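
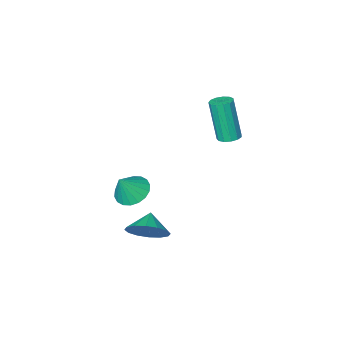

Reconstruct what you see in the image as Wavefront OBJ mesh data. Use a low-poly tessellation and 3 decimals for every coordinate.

v 1.429 1.736 -2.837
v 1.953 0.949 -3.245
v 0.851 1.044 -2.243
v 2.23 1.09 -2.812
v 2.293 1.404 -2.385
v 2.123 1.807 -2.08
v 1.768 2.191 -1.978
v 1.322 2.453 -2.106
v 0.904 2.523 -2.43
v 0.627 2.383 -2.863
v 0.565 2.069 -3.289
v 0.734 1.666 -3.594
v 1.089 1.281 -3.697
v 1.535 1.019 -3.569
v -3.095 1.27 1.5
v -2.607 0.991 1.403
v -2.518 0.411 3.523
v -3.005 0.69 3.62
v -2.526 1.291 1.482
v -2.436 0.711 3.602
v -2.625 1.585 1.566
v -2.535 1.005 3.686
v -2.873 1.779 1.63
v -2.783 1.199 3.75
v -3.192 1.811 1.652
v -3.102 1.231 3.772
v -3.48 1.671 1.626
v -3.39 1.091 3.746
v -3.646 1.404 1.56
v -3.556 0.824 3.68
v -3.637 1.095 1.475
v -3.547 0.515 3.595
v -3.456 0.841 1.398
v -3.366 0.261 3.518
v -3.16 0.723 1.353
v -3.071 0.143 3.473
v -2.844 0.779 1.355
v -2.754 0.199 3.475
v 1.044 -0.273 -1.554
v 1.732 -0.685 -1.964
v 1.756 -0.187 -0.446
v 1.803 -0.297 -2.039
v 1.723 0.094 -2.018
v 1.508 0.414 -1.905
v 1.202 0.597 -1.723
v 0.865 0.608 -1.508
v 0.563 0.444 -1.301
v 0.357 0.138 -1.145
v 0.286 -0.249 -1.07
v 0.366 -0.641 -1.091
v 0.581 -0.96 -1.203
v 0.887 -1.143 -1.386
v 1.224 -1.154 -1.601
v 1.526 -0.99 -1.807
f 2 1 4
f 2 4 3
f 4 1 5
f 4 5 3
f 5 1 6
f 5 6 3
f 6 1 7
f 6 7 3
f 7 1 8
f 7 8 3
f 8 1 9
f 8 9 3
f 9 1 10
f 9 10 3
f 10 1 11
f 10 11 3
f 11 1 12
f 11 12 3
f 12 1 13
f 12 13 3
f 13 1 14
f 13 14 3
f 14 1 2
f 14 2 3
f 16 15 19
f 16 19 17
f 17 19 20
f 17 20 18
f 19 15 21
f 19 21 20
f 20 21 22
f 20 22 18
f 21 15 23
f 21 23 22
f 22 23 24
f 22 24 18
f 23 15 25
f 23 25 24
f 24 25 26
f 24 26 18
f 25 15 27
f 25 27 26
f 26 27 28
f 26 28 18
f 27 15 29
f 27 29 28
f 28 29 30
f 28 30 18
f 29 15 31
f 29 31 30
f 30 31 32
f 30 32 18
f 31 15 33
f 31 33 32
f 32 33 34
f 32 34 18
f 33 15 35
f 33 35 34
f 34 35 36
f 34 36 18
f 35 15 37
f 35 37 36
f 36 37 38
f 36 38 18
f 37 15 16
f 37 16 38
f 38 16 17
f 38 17 18
f 40 39 42
f 40 42 41
f 42 39 43
f 42 43 41
f 43 39 44
f 43 44 41
f 44 39 45
f 44 45 41
f 45 39 46
f 45 46 41
f 46 39 47
f 46 47 41
f 47 39 48
f 47 48 41
f 48 39 49
f 48 49 41
f 49 39 50
f 49 50 41
f 50 39 51
f 50 51 41
f 51 39 52
f 51 52 41
f 52 39 53
f 52 53 41
f 53 39 54
f 53 54 41
f 54 39 40
f 54 40 41



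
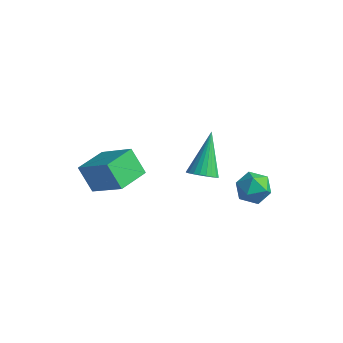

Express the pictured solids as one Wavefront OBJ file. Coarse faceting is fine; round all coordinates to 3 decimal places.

v -3.397 -2.167 -2.107
v -4.267 -1.976 -1.026
v -3.188 -0.644 -2.207
v -4.058 -0.454 -1.126
v -1.722 -2.306 -0.734
v -2.592 -2.116 0.347
v -1.513 -0.784 -0.834
v -2.383 -0.593 0.247
v 1.003 -0.199 -0.011
v 1.414 -0.549 0.466
v 0.517 1.299 1.511
v 1.601 -0.373 0.352
v 1.696 -0.17 0.182
v 1.686 0.028 -0.016
v 1.573 0.192 -0.214
v 1.372 0.296 -0.381
v 1.115 0.325 -0.491
v 0.842 0.274 -0.529
v 0.592 0.151 -0.487
v 0.406 -0.025 -0.373
v 0.31 -0.228 -0.204
v 0.32 -0.427 -0.005
v 0.434 -0.59 0.193
v 0.635 -0.695 0.359
v 0.891 -0.723 0.47
v 1.165 -0.672 0.507
v 2.136 2.813 -2.633
v 2.94 2.424 -2.675
v 1.6 1.636 -1.985
v 2.404 1.247 -2.027
v 2.273 1.945 -1.484
v 2.604 2.672 -1.885
v 1.936 1.388 -2.775
v 2.267 2.115 -3.176
v 2.816 1.543 -2.763
v 3.024 1.887 -1.965
v 1.516 2.173 -2.695
v 1.724 2.517 -1.897
f 2 4 1
f 5 2 1
f 1 4 3
f 3 5 1
f 2 8 4
f 6 2 5
f 6 8 2
f 4 8 3
f 7 5 3
f 3 8 7
f 7 6 5
f 8 6 7
f 10 9 12
f 10 12 11
f 12 9 13
f 12 13 11
f 13 9 14
f 13 14 11
f 14 9 15
f 14 15 11
f 15 9 16
f 15 16 11
f 16 9 17
f 16 17 11
f 17 9 18
f 17 18 11
f 18 9 19
f 18 19 11
f 19 9 20
f 19 20 11
f 20 9 21
f 20 21 11
f 21 9 22
f 21 22 11
f 22 9 23
f 22 23 11
f 23 9 24
f 23 24 11
f 24 9 25
f 24 25 11
f 25 9 26
f 25 26 11
f 26 9 10
f 26 10 11
f 27 38 32
f 27 32 28
f 27 28 34
f 27 34 37
f 27 37 38
f 28 32 36
f 32 38 31
f 38 37 29
f 37 34 33
f 34 28 35
f 30 36 31
f 30 31 29
f 30 29 33
f 30 33 35
f 30 35 36
f 31 36 32
f 29 31 38
f 33 29 37
f 35 33 34
f 36 35 28



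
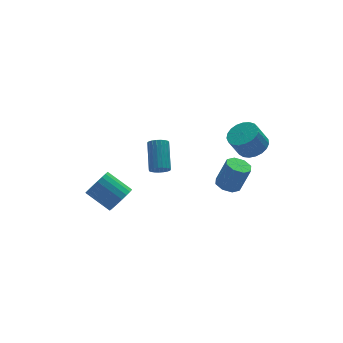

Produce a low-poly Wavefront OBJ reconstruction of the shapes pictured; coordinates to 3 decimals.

v 3.847 -0.171 1.222
v 4.557 0.423 1.601
v 3.862 0.425 2.897
v 3.153 -0.169 2.518
v 4.282 0.699 1.454
v 3.588 0.701 2.75
v 3.933 0.824 1.267
v 3.239 0.826 2.563
v 3.569 0.778 1.072
v 2.875 0.78 2.367
v 3.253 0.567 0.903
v 2.559 0.569 2.198
v 3.039 0.229 0.789
v 2.345 0.231 2.085
v 2.966 -0.179 0.75
v 2.271 -0.177 2.046
v 3.044 -0.585 0.793
v 2.35 -0.583 2.088
v 3.262 -0.919 0.91
v 2.568 -0.917 2.205
v 3.581 -1.124 1.081
v 2.886 -1.122 2.376
v 3.945 -1.165 1.276
v 3.251 -1.163 2.572
v 4.293 -1.033 1.462
v 3.599 -1.031 2.758
v 4.564 -0.752 1.607
v 3.87 -0.751 2.903
v 4.711 -0.371 1.685
v 4.016 -0.369 2.981
v 4.708 0.044 1.683
v 4.014 0.046 2.979
v -3.154 2.919 -3.742
v -2.692 2.619 -2.92
v -3.724 3.841 -1.895
v -4.186 4.141 -2.718
v -2.451 2.928 -3.045
v -3.483 4.15 -2.02
v -2.331 3.236 -3.292
v -3.364 4.458 -2.267
v -2.354 3.488 -3.616
v -3.386 4.71 -2.591
v -2.515 3.643 -3.962
v -3.547 4.865 -2.937
v -2.786 3.672 -4.27
v -3.819 4.894 -3.245
v -3.121 3.571 -4.487
v -4.154 4.793 -3.462
v -3.462 3.357 -4.575
v -4.494 4.579 -3.55
v -3.749 3.068 -4.519
v -4.782 4.29 -3.494
v -3.934 2.752 -4.329
v -4.966 3.975 -3.304
v -3.983 2.466 -4.038
v -5.016 3.688 -3.013
v -3.889 2.258 -3.695
v -4.922 3.48 -2.67
v -3.668 2.164 -3.361
v -4.701 3.386 -2.336
v -3.358 2.201 -3.092
v -4.391 3.423 -2.067
v -3.013 2.362 -2.936
v -4.045 3.584 -1.911
v 2.153 -0.454 -1.5
v 2.74 0.07 -1.645
v 3.333 -0.122 0.054
v 2.747 -0.646 0.2
v 2.231 0.34 -1.437
v 2.825 0.148 0.262
v 1.677 0.145 -1.266
v 2.27 -0.048 0.434
v 1.402 -0.401 -1.231
v 1.995 -0.593 0.468
v 1.567 -0.978 -1.354
v 2.16 -1.17 0.345
v 2.075 -1.248 -1.562
v 2.669 -1.44 0.137
v 2.63 -1.052 -1.734
v 3.223 -1.245 -0.034
v 2.905 -0.507 -1.768
v 3.498 -0.699 -0.069
v -2.034 -0.364 1.056
v -1.692 -0.128 0.596
v -1.163 1.38 1.765
v -1.506 1.144 2.224
v -1.92 -0.016 0.555
v -1.392 1.492 1.724
v -2.169 0.035 0.601
v -1.64 1.544 1.77
v -2.394 0.018 0.725
v -1.865 1.526 1.894
v -2.557 -0.065 0.907
v -2.028 1.443 2.075
v -2.63 -0.201 1.114
v -2.101 1.308 2.283
v -2.599 -0.364 1.311
v -2.071 1.144 2.48
v -2.471 -0.527 1.464
v -1.943 0.981 2.633
v -2.268 -0.663 1.546
v -1.739 0.846 2.715
v -2.024 -0.746 1.544
v -1.495 0.762 2.713
v -1.782 -0.764 1.457
v -1.253 0.745 2.626
v -1.584 -0.712 1.301
v -1.055 0.796 2.469
v -1.463 -0.6 1.102
v -0.934 0.908 2.271
v -1.441 -0.448 0.895
v -0.913 1.06 2.064
v -1.522 -0.281 0.716
v -0.993 1.227 1.885
f 2 1 5
f 2 5 3
f 3 5 6
f 3 6 4
f 5 1 7
f 5 7 6
f 6 7 8
f 6 8 4
f 7 1 9
f 7 9 8
f 8 9 10
f 8 10 4
f 9 1 11
f 9 11 10
f 10 11 12
f 10 12 4
f 11 1 13
f 11 13 12
f 12 13 14
f 12 14 4
f 13 1 15
f 13 15 14
f 14 15 16
f 14 16 4
f 15 1 17
f 15 17 16
f 16 17 18
f 16 18 4
f 17 1 19
f 17 19 18
f 18 19 20
f 18 20 4
f 19 1 21
f 19 21 20
f 20 21 22
f 20 22 4
f 21 1 23
f 21 23 22
f 22 23 24
f 22 24 4
f 23 1 25
f 23 25 24
f 24 25 26
f 24 26 4
f 25 1 27
f 25 27 26
f 26 27 28
f 26 28 4
f 27 1 29
f 27 29 28
f 28 29 30
f 28 30 4
f 29 1 31
f 29 31 30
f 30 31 32
f 30 32 4
f 31 1 2
f 31 2 32
f 32 2 3
f 32 3 4
f 34 33 37
f 34 37 35
f 35 37 38
f 35 38 36
f 37 33 39
f 37 39 38
f 38 39 40
f 38 40 36
f 39 33 41
f 39 41 40
f 40 41 42
f 40 42 36
f 41 33 43
f 41 43 42
f 42 43 44
f 42 44 36
f 43 33 45
f 43 45 44
f 44 45 46
f 44 46 36
f 45 33 47
f 45 47 46
f 46 47 48
f 46 48 36
f 47 33 49
f 47 49 48
f 48 49 50
f 48 50 36
f 49 33 51
f 49 51 50
f 50 51 52
f 50 52 36
f 51 33 53
f 51 53 52
f 52 53 54
f 52 54 36
f 53 33 55
f 53 55 54
f 54 55 56
f 54 56 36
f 55 33 57
f 55 57 56
f 56 57 58
f 56 58 36
f 57 33 59
f 57 59 58
f 58 59 60
f 58 60 36
f 59 33 61
f 59 61 60
f 60 61 62
f 60 62 36
f 61 33 63
f 61 63 62
f 62 63 64
f 62 64 36
f 63 33 34
f 63 34 64
f 64 34 35
f 64 35 36
f 66 65 69
f 66 69 67
f 67 69 70
f 67 70 68
f 69 65 71
f 69 71 70
f 70 71 72
f 70 72 68
f 71 65 73
f 71 73 72
f 72 73 74
f 72 74 68
f 73 65 75
f 73 75 74
f 74 75 76
f 74 76 68
f 75 65 77
f 75 77 76
f 76 77 78
f 76 78 68
f 77 65 79
f 77 79 78
f 78 79 80
f 78 80 68
f 79 65 81
f 79 81 80
f 80 81 82
f 80 82 68
f 81 65 66
f 81 66 82
f 82 66 67
f 82 67 68
f 84 83 87
f 84 87 85
f 85 87 88
f 85 88 86
f 87 83 89
f 87 89 88
f 88 89 90
f 88 90 86
f 89 83 91
f 89 91 90
f 90 91 92
f 90 92 86
f 91 83 93
f 91 93 92
f 92 93 94
f 92 94 86
f 93 83 95
f 93 95 94
f 94 95 96
f 94 96 86
f 95 83 97
f 95 97 96
f 96 97 98
f 96 98 86
f 97 83 99
f 97 99 98
f 98 99 100
f 98 100 86
f 99 83 101
f 99 101 100
f 100 101 102
f 100 102 86
f 101 83 103
f 101 103 102
f 102 103 104
f 102 104 86
f 103 83 105
f 103 105 104
f 104 105 106
f 104 106 86
f 105 83 107
f 105 107 106
f 106 107 108
f 106 108 86
f 107 83 109
f 107 109 108
f 108 109 110
f 108 110 86
f 109 83 111
f 109 111 110
f 110 111 112
f 110 112 86
f 111 83 113
f 111 113 112
f 112 113 114
f 112 114 86
f 113 83 84
f 113 84 114
f 114 84 85
f 114 85 86



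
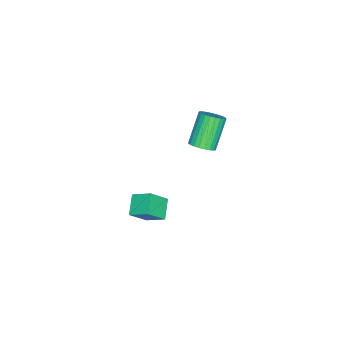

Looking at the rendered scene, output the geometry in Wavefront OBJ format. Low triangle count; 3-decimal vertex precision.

v -0.605 -2.116 -4.068
v -0.545 -0.921 -3.361
v 0.549 -1.774 -4.743
v 0.609 -0.58 -4.035
v 0.231 -2.8 -2.985
v 0.291 -1.606 -2.277
v 1.385 -2.459 -3.659
v 1.445 -1.264 -2.952
v -0.64 1.114 2.523
v -0.021 1.213 3.021
v -1.362 1.264 4.675
v -1.98 1.166 4.177
v -0.093 1.509 2.954
v -1.434 1.56 4.608
v -0.248 1.745 2.821
v -1.589 1.796 4.475
v -0.463 1.885 2.642
v -1.803 1.936 4.297
v -0.704 1.908 2.446
v -2.045 1.959 4.1
v -0.936 1.81 2.261
v -2.277 1.861 3.916
v -1.122 1.606 2.116
v -2.463 1.657 3.771
v -1.236 1.327 2.033
v -2.576 1.378 3.688
v -1.258 1.016 2.025
v -2.599 1.067 3.679
v -1.186 0.72 2.092
v -2.527 0.771 3.746
v -1.031 0.484 2.225
v -2.372 0.535 3.879
v -0.817 0.344 2.403
v -2.157 0.395 4.058
v -0.575 0.321 2.6
v -1.916 0.372 4.254
v -0.343 0.419 2.784
v -1.684 0.47 4.439
v -0.157 0.623 2.929
v -1.498 0.674 4.584
v -0.044 0.902 3.012
v -1.384 0.953 4.667
f 2 4 1
f 5 2 1
f 1 4 3
f 3 5 1
f 2 8 4
f 6 2 5
f 6 8 2
f 4 8 3
f 7 5 3
f 3 8 7
f 7 6 5
f 8 6 7
f 10 9 13
f 10 13 11
f 11 13 14
f 11 14 12
f 13 9 15
f 13 15 14
f 14 15 16
f 14 16 12
f 15 9 17
f 15 17 16
f 16 17 18
f 16 18 12
f 17 9 19
f 17 19 18
f 18 19 20
f 18 20 12
f 19 9 21
f 19 21 20
f 20 21 22
f 20 22 12
f 21 9 23
f 21 23 22
f 22 23 24
f 22 24 12
f 23 9 25
f 23 25 24
f 24 25 26
f 24 26 12
f 25 9 27
f 25 27 26
f 26 27 28
f 26 28 12
f 27 9 29
f 27 29 28
f 28 29 30
f 28 30 12
f 29 9 31
f 29 31 30
f 30 31 32
f 30 32 12
f 31 9 33
f 31 33 32
f 32 33 34
f 32 34 12
f 33 9 35
f 33 35 34
f 34 35 36
f 34 36 12
f 35 9 37
f 35 37 36
f 36 37 38
f 36 38 12
f 37 9 39
f 37 39 38
f 38 39 40
f 38 40 12
f 39 9 41
f 39 41 40
f 40 41 42
f 40 42 12
f 41 9 10
f 41 10 42
f 42 10 11
f 42 11 12



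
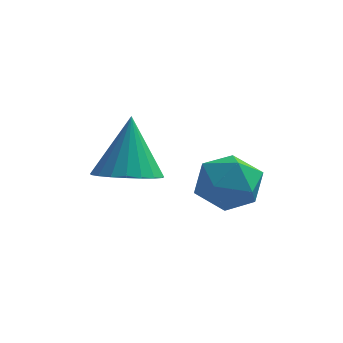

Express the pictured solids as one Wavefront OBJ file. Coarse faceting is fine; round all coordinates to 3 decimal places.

v -1.834 -2.269 -2.425
v -1.044 -2.057 -2.62
v -1.416 -3.523 -2.1
v -0.626 -3.311 -2.295
v -0.997 -2.976 -1.618
v -1.255 -2.201 -1.819
v -1.205 -3.379 -2.901
v -1.463 -2.604 -3.102
v -0.655 -2.742 -2.914
v -0.526 -2.494 -2.121
v -1.934 -3.086 -2.599
v -1.805 -2.838 -1.806
v -3.334 -3.427 -2.042
v -2.733 -2.938 -2.243
v -3.386 -2.753 -0.558
v -3 -2.761 -2.333
v -3.325 -2.699 -2.372
v -3.651 -2.763 -2.355
v -3.922 -2.942 -2.283
v -4.091 -3.204 -2.17
v -4.13 -3.506 -2.034
v -4.03 -3.793 -1.9
v -3.811 -4.018 -1.79
v -3.509 -4.14 -1.724
v -3.176 -4.139 -1.712
v -2.871 -4.015 -1.758
v -2.646 -3.789 -1.853
v -2.539 -3.501 -1.98
v -2.57 -3.2 -2.118
f 1 12 6
f 1 6 2
f 1 2 8
f 1 8 11
f 1 11 12
f 2 6 10
f 6 12 5
f 12 11 3
f 11 8 7
f 8 2 9
f 4 10 5
f 4 5 3
f 4 3 7
f 4 7 9
f 4 9 10
f 5 10 6
f 3 5 12
f 7 3 11
f 9 7 8
f 10 9 2
f 14 13 16
f 14 16 15
f 16 13 17
f 16 17 15
f 17 13 18
f 17 18 15
f 18 13 19
f 18 19 15
f 19 13 20
f 19 20 15
f 20 13 21
f 20 21 15
f 21 13 22
f 21 22 15
f 22 13 23
f 22 23 15
f 23 13 24
f 23 24 15
f 24 13 25
f 24 25 15
f 25 13 26
f 25 26 15
f 26 13 27
f 26 27 15
f 27 13 28
f 27 28 15
f 28 13 29
f 28 29 15
f 29 13 14
f 29 14 15



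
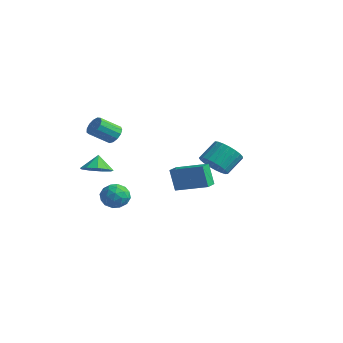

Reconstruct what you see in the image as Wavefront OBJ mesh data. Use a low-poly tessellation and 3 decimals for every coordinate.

v -2.452 -3.954 -0.367
v -1.722 -3.242 -0.398
v -2.808 -3.546 0.647
v -2.304 -3.001 -0.699
v -2.955 -3.205 -0.844
v -3.371 -3.76 -0.767
v -3.357 -4.406 -0.502
v -2.92 -4.84 -0.175
v -2.264 -4.859 0.063
v -1.696 -4.455 0.099
v -1.482 -3.816 -0.083
v 3.076 -2.398 -0.767
v 2.617 -2.446 0.733
v 2.611 -1.543 -0.882
v 2.152 -1.591 0.618
v 4.828 -1.369 -0.198
v 4.369 -1.417 1.302
v 4.363 -0.514 -0.313
v 3.904 -0.562 1.187
v -4.249 -0.561 -3.457
v -3.576 -1.066 -2.881
v -4.344 -1.854 -4.479
v -3.671 -2.359 -3.903
v -4.607 -2.17 -3.545
v -4.548 -1.371 -2.914
v -3.372 -1.549 -4.446
v -3.313 -0.75 -3.815
v -3.033 -1.676 -3.493
v -3.797 -2.06 -2.936
v -4.123 -0.86 -4.424
v -4.887 -1.244 -3.867
v -3.904 -0.7 -3.08
v -4.016 -2.22 -4.28
v -4.566 -2.109 -4.07
v -4.17 -2.405 -3.732
v -4.476 -0.879 -3.099
v -4.08 -1.176 -2.76
v -4.686 -1.825 -3.15
v -3.84 -1.744 -4.6
v -3.444 -2.041 -4.261
v -3.75 -0.515 -3.628
v -3.354 -0.811 -3.29
v -3.234 -1.095 -4.21
v -3.189 -1.356 -3.1
v -3.245 -2.115 -3.701
v -3.07 -1.64 -4.02
v -3.035 -1.17 -3.649
v -3.638 -1.581 -2.773
v -3.694 -2.341 -3.373
v -4.244 -2.23 -3.163
v -4.21 -1.76 -2.792
v -3.319 -1.94 -3.132
v -4.226 -0.579 -3.987
v -4.282 -1.339 -4.587
v -3.71 -1.16 -4.568
v -3.676 -0.69 -4.197
v -4.675 -0.805 -3.659
v -4.731 -1.564 -4.26
v -4.885 -1.75 -3.711
v -4.85 -1.28 -3.34
v -4.601 -0.98 -4.228
v -2.31 -2.7 2.268
v -1.873 -3.127 1.886
v -2.274 -4.346 2.79
v -2.71 -3.92 3.172
v -1.649 -2.976 2.189
v -2.05 -4.195 3.093
v -1.635 -2.738 2.517
v -2.036 -3.957 3.421
v -1.835 -2.487 2.766
v -2.236 -3.707 3.67
v -2.186 -2.305 2.857
v -2.586 -3.524 3.761
v -2.576 -2.248 2.761
v -2.977 -3.467 3.665
v -2.881 -2.334 2.508
v -3.282 -3.554 3.412
v -3.005 -2.537 2.179
v -3.406 -3.757 3.084
v -2.908 -2.792 1.879
v -3.309 -4.011 2.783
v -2.621 -3.018 1.702
v -3.022 -4.237 2.606
v -2.236 -3.142 1.705
v -2.636 -4.362 2.609
v -0.243 3.311 -1.12
v 0.504 3.837 -1.733
v 0.529 5.035 -0.673
v -0.217 4.509 -0.06
v 0.111 3.997 -1.904
v 0.136 5.195 -0.844
v -0.344 4.038 -1.939
v -0.318 5.236 -0.879
v -0.78 3.953 -1.833
v -0.755 5.152 -0.773
v -1.124 3.758 -1.604
v -1.098 4.956 -0.543
v -1.316 3.485 -1.29
v -1.29 4.683 -0.23
v -1.322 3.182 -0.948
v -1.296 4.38 0.112
v -1.141 2.901 -0.635
v -1.115 4.099 0.425
v -0.805 2.691 -0.406
v -0.779 3.889 0.654
v -0.372 2.589 -0.301
v -0.346 3.787 0.76
v 0.083 2.611 -0.337
v 0.109 3.809 0.723
v 0.482 2.754 -0.508
v 0.508 3.952 0.552
v 0.756 2.994 -0.786
v 0.782 4.192 0.274
v 0.857 3.288 -1.121
v 0.883 4.486 -0.061
v 0.768 3.586 -1.456
v 0.793 4.785 -0.396
f 2 1 4
f 2 4 3
f 4 1 5
f 4 5 3
f 5 1 6
f 5 6 3
f 6 1 7
f 6 7 3
f 7 1 8
f 7 8 3
f 8 1 9
f 8 9 3
f 9 1 10
f 9 10 3
f 10 1 11
f 10 11 3
f 11 1 2
f 11 2 3
f 13 15 12
f 16 13 12
f 12 15 14
f 14 16 12
f 13 19 15
f 17 13 16
f 17 19 13
f 15 19 14
f 18 16 14
f 14 19 18
f 18 17 16
f 19 17 18
f 20 57 36
f 57 31 60
f 36 60 25
f 57 60 36
f 20 36 32
f 36 25 37
f 32 37 21
f 36 37 32
f 20 32 41
f 32 21 42
f 41 42 27
f 32 42 41
f 20 41 53
f 41 27 56
f 53 56 30
f 41 56 53
f 20 53 57
f 53 30 61
f 57 61 31
f 53 61 57
f 21 37 48
f 37 25 51
f 48 51 29
f 37 51 48
f 25 60 38
f 60 31 59
f 38 59 24
f 60 59 38
f 31 61 58
f 61 30 54
f 58 54 22
f 61 54 58
f 30 56 55
f 56 27 43
f 55 43 26
f 56 43 55
f 27 42 47
f 42 21 44
f 47 44 28
f 42 44 47
f 23 49 35
f 49 29 50
f 35 50 24
f 49 50 35
f 23 35 33
f 35 24 34
f 33 34 22
f 35 34 33
f 23 33 40
f 33 22 39
f 40 39 26
f 33 39 40
f 23 40 45
f 40 26 46
f 45 46 28
f 40 46 45
f 23 45 49
f 45 28 52
f 49 52 29
f 45 52 49
f 24 50 38
f 50 29 51
f 38 51 25
f 50 51 38
f 22 34 58
f 34 24 59
f 58 59 31
f 34 59 58
f 26 39 55
f 39 22 54
f 55 54 30
f 39 54 55
f 28 46 47
f 46 26 43
f 47 43 27
f 46 43 47
f 29 52 48
f 52 28 44
f 48 44 21
f 52 44 48
f 63 62 66
f 63 66 64
f 64 66 67
f 64 67 65
f 66 62 68
f 66 68 67
f 67 68 69
f 67 69 65
f 68 62 70
f 68 70 69
f 69 70 71
f 69 71 65
f 70 62 72
f 70 72 71
f 71 72 73
f 71 73 65
f 72 62 74
f 72 74 73
f 73 74 75
f 73 75 65
f 74 62 76
f 74 76 75
f 75 76 77
f 75 77 65
f 76 62 78
f 76 78 77
f 77 78 79
f 77 79 65
f 78 62 80
f 78 80 79
f 79 80 81
f 79 81 65
f 80 62 82
f 80 82 81
f 81 82 83
f 81 83 65
f 82 62 84
f 82 84 83
f 83 84 85
f 83 85 65
f 84 62 63
f 84 63 85
f 85 63 64
f 85 64 65
f 87 86 90
f 87 90 88
f 88 90 91
f 88 91 89
f 90 86 92
f 90 92 91
f 91 92 93
f 91 93 89
f 92 86 94
f 92 94 93
f 93 94 95
f 93 95 89
f 94 86 96
f 94 96 95
f 95 96 97
f 95 97 89
f 96 86 98
f 96 98 97
f 97 98 99
f 97 99 89
f 98 86 100
f 98 100 99
f 99 100 101
f 99 101 89
f 100 86 102
f 100 102 101
f 101 102 103
f 101 103 89
f 102 86 104
f 102 104 103
f 103 104 105
f 103 105 89
f 104 86 106
f 104 106 105
f 105 106 107
f 105 107 89
f 106 86 108
f 106 108 107
f 107 108 109
f 107 109 89
f 108 86 110
f 108 110 109
f 109 110 111
f 109 111 89
f 110 86 112
f 110 112 111
f 111 112 113
f 111 113 89
f 112 86 114
f 112 114 113
f 113 114 115
f 113 115 89
f 114 86 116
f 114 116 115
f 115 116 117
f 115 117 89
f 116 86 87
f 116 87 117
f 117 87 88
f 117 88 89



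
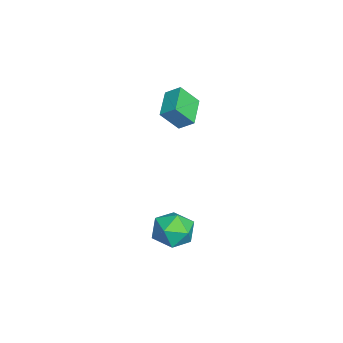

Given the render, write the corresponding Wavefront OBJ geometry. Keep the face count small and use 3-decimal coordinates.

v -4.77 1.425 1.12
v -4.566 0.502 2.245
v -4.519 2.195 1.706
v -4.315 1.272 2.832
v -3.065 1.228 0.648
v -2.861 0.305 1.774
v -2.814 1.998 1.235
v -2.61 1.075 2.36
v 1.926 2.121 -2.454
v 3.056 1.877 -2.407
v 1.584 0.403 -3.113
v 2.714 0.159 -3.066
v 2.11 0.294 -2.089
v 2.321 1.356 -1.681
v 2.319 0.924 -3.839
v 2.53 1.986 -3.431
v 3.299 1.138 -3.262
v 3.169 0.749 -2.181
v 1.471 1.531 -3.339
v 1.341 1.142 -2.258
f 2 4 1
f 5 2 1
f 1 4 3
f 3 5 1
f 2 8 4
f 6 2 5
f 6 8 2
f 4 8 3
f 7 5 3
f 3 8 7
f 7 6 5
f 8 6 7
f 9 20 14
f 9 14 10
f 9 10 16
f 9 16 19
f 9 19 20
f 10 14 18
f 14 20 13
f 20 19 11
f 19 16 15
f 16 10 17
f 12 18 13
f 12 13 11
f 12 11 15
f 12 15 17
f 12 17 18
f 13 18 14
f 11 13 20
f 15 11 19
f 17 15 16
f 18 17 10



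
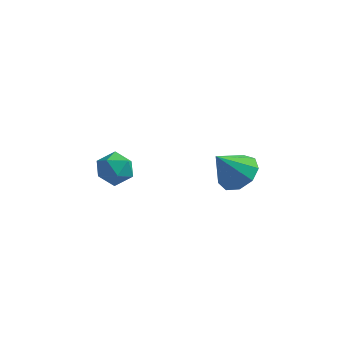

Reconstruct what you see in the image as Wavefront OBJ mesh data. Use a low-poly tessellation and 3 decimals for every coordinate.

v 2.402 -1.872 -0.394
v 3.007 -1.293 0.206
v 1.538 -2.408 0.994
v 2.445 -0.921 0.001
v 1.863 -0.994 -0.39
v 1.533 -1.478 -0.782
v 1.61 -2.146 -0.993
v 2.057 -2.686 -0.923
v 2.665 -2.845 -0.606
v 3.151 -2.549 -0.189
v 3.286 -1.936 0.131
v -3.845 -1.639 -1
v -3.333 -1.009 -1.466
v -2.667 -2.591 -0.994
v -2.155 -1.961 -1.46
v -2.401 -1.799 -0.571
v -3.129 -1.211 -0.575
v -2.871 -2.389 -1.885
v -3.599 -1.801 -1.889
v -2.731 -1.472 -2.013
v -2.441 -1.108 -1.201
v -3.559 -2.492 -1.259
v -3.269 -2.128 -0.447
f 2 1 4
f 2 4 3
f 4 1 5
f 4 5 3
f 5 1 6
f 5 6 3
f 6 1 7
f 6 7 3
f 7 1 8
f 7 8 3
f 8 1 9
f 8 9 3
f 9 1 10
f 9 10 3
f 10 1 11
f 10 11 3
f 11 1 2
f 11 2 3
f 12 23 17
f 12 17 13
f 12 13 19
f 12 19 22
f 12 22 23
f 13 17 21
f 17 23 16
f 23 22 14
f 22 19 18
f 19 13 20
f 15 21 16
f 15 16 14
f 15 14 18
f 15 18 20
f 15 20 21
f 16 21 17
f 14 16 23
f 18 14 22
f 20 18 19
f 21 20 13



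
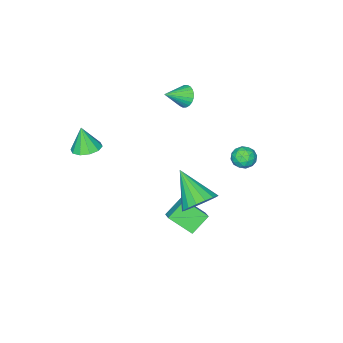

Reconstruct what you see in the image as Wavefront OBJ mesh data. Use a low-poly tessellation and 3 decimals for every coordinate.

v 2.252 -3.275 -0.004
v 2.625 -2.658 0.161
v 2.248 -3.605 1.244
v 2.178 -2.563 0.184
v 1.76 -2.741 0.135
v 1.529 -3.123 0.034
v 1.575 -3.563 -0.082
v 1.88 -3.893 -0.168
v 2.327 -3.987 -0.191
v 2.745 -3.81 -0.143
v 2.976 -3.428 -0.041
v 2.93 -2.988 0.075
v -4.388 -3.453 -0.372
v -4.044 -3.276 -0.906
v -3.312 -3.787 0.212
v -4.047 -3.056 -0.774
v -4.103 -2.895 -0.58
v -4.201 -2.82 -0.354
v -4.329 -2.841 -0.132
v -4.465 -2.955 0.055
v -4.59 -3.145 0.176
v -4.684 -3.381 0.214
v -4.733 -3.629 0.163
v -4.73 -3.85 0.03
v -4.674 -4.01 -0.164
v -4.576 -4.085 -0.389
v -4.448 -4.064 -0.612
v -4.312 -3.95 -0.799
v -4.187 -3.76 -0.92
v -4.093 -3.524 -0.958
v -3.898 1.318 -1.802
v -3.58 1.844 -1.584
v -3.16 0.696 -1.376
v -2.842 1.222 -1.158
v -3.418 1.058 -0.899
v -3.874 1.443 -1.163
v -2.866 1.097 -1.797
v -3.322 1.482 -2.061
v -2.942 1.707 -1.581
v -3.283 1.683 -1.026
v -3.457 0.857 -1.934
v -3.798 0.833 -1.379
v -3.803 1.636 -1.73
v -2.937 0.904 -1.23
v -3.275 0.808 -1.077
v -3.088 1.117 -0.949
v -3.976 1.4 -1.483
v -3.789 1.709 -1.355
v -3.694 1.247 -0.952
v -2.951 0.831 -1.605
v -2.764 1.14 -1.477
v -3.652 1.423 -2.011
v -3.465 1.732 -1.883
v -3.046 1.293 -2.008
v -3.242 1.865 -1.601
v -2.809 1.499 -1.35
v -2.823 1.425 -1.726
v -3.09 1.652 -1.881
v -3.442 1.85 -1.274
v -3.009 1.485 -1.024
v -3.347 1.388 -0.872
v -3.615 1.615 -1.027
v -3.068 1.77 -1.273
v -3.731 1.055 -1.936
v -3.298 0.69 -1.686
v -3.125 0.925 -1.933
v -3.393 1.152 -2.088
v -3.931 1.041 -1.61
v -3.498 0.675 -1.359
v -3.65 0.888 -1.079
v -3.917 1.115 -1.234
v -3.672 0.77 -1.687
v -0.007 1.013 -4.809
v 0.508 -0.009 -3.968
v -0.939 1.144 -4.079
v -0.423 0.122 -3.239
v 0.483 1.678 -4.301
v 0.999 0.656 -3.461
v -0.448 1.809 -3.572
v 0.067 0.787 -2.731
v 0.506 2.176 -1.724
v 1.239 1.752 -2.085
v 0.214 0.624 -0.496
v 1.406 1.985 -1.751
v 1.366 2.262 -1.41
v 1.13 2.519 -1.142
v 0.751 2.697 -1.007
v 0.315 2.756 -1.036
v -0.076 2.682 -1.223
v -0.335 2.492 -1.524
v -0.401 2.229 -1.872
v -0.259 1.954 -2.185
v 0.058 1.73 -2.393
v 0.478 1.608 -2.448
v 0.904 1.616 -2.336
f 2 1 4
f 2 4 3
f 4 1 5
f 4 5 3
f 5 1 6
f 5 6 3
f 6 1 7
f 6 7 3
f 7 1 8
f 7 8 3
f 8 1 9
f 8 9 3
f 9 1 10
f 9 10 3
f 10 1 11
f 10 11 3
f 11 1 12
f 11 12 3
f 12 1 2
f 12 2 3
f 14 13 16
f 14 16 15
f 16 13 17
f 16 17 15
f 17 13 18
f 17 18 15
f 18 13 19
f 18 19 15
f 19 13 20
f 19 20 15
f 20 13 21
f 20 21 15
f 21 13 22
f 21 22 15
f 22 13 23
f 22 23 15
f 23 13 24
f 23 24 15
f 24 13 25
f 24 25 15
f 25 13 26
f 25 26 15
f 26 13 27
f 26 27 15
f 27 13 28
f 27 28 15
f 28 13 29
f 28 29 15
f 29 13 30
f 29 30 15
f 30 13 14
f 30 14 15
f 31 68 47
f 68 42 71
f 47 71 36
f 68 71 47
f 31 47 43
f 47 36 48
f 43 48 32
f 47 48 43
f 31 43 52
f 43 32 53
f 52 53 38
f 43 53 52
f 31 52 64
f 52 38 67
f 64 67 41
f 52 67 64
f 31 64 68
f 64 41 72
f 68 72 42
f 64 72 68
f 32 48 59
f 48 36 62
f 59 62 40
f 48 62 59
f 36 71 49
f 71 42 70
f 49 70 35
f 71 70 49
f 42 72 69
f 72 41 65
f 69 65 33
f 72 65 69
f 41 67 66
f 67 38 54
f 66 54 37
f 67 54 66
f 38 53 58
f 53 32 55
f 58 55 39
f 53 55 58
f 34 60 46
f 60 40 61
f 46 61 35
f 60 61 46
f 34 46 44
f 46 35 45
f 44 45 33
f 46 45 44
f 34 44 51
f 44 33 50
f 51 50 37
f 44 50 51
f 34 51 56
f 51 37 57
f 56 57 39
f 51 57 56
f 34 56 60
f 56 39 63
f 60 63 40
f 56 63 60
f 35 61 49
f 61 40 62
f 49 62 36
f 61 62 49
f 33 45 69
f 45 35 70
f 69 70 42
f 45 70 69
f 37 50 66
f 50 33 65
f 66 65 41
f 50 65 66
f 39 57 58
f 57 37 54
f 58 54 38
f 57 54 58
f 40 63 59
f 63 39 55
f 59 55 32
f 63 55 59
f 74 76 73
f 77 74 73
f 73 76 75
f 75 77 73
f 74 80 76
f 78 74 77
f 78 80 74
f 76 80 75
f 79 77 75
f 75 80 79
f 79 78 77
f 80 78 79
f 82 81 84
f 82 84 83
f 84 81 85
f 84 85 83
f 85 81 86
f 85 86 83
f 86 81 87
f 86 87 83
f 87 81 88
f 87 88 83
f 88 81 89
f 88 89 83
f 89 81 90
f 89 90 83
f 90 81 91
f 90 91 83
f 91 81 92
f 91 92 83
f 92 81 93
f 92 93 83
f 93 81 94
f 93 94 83
f 94 81 95
f 94 95 83
f 95 81 82
f 95 82 83



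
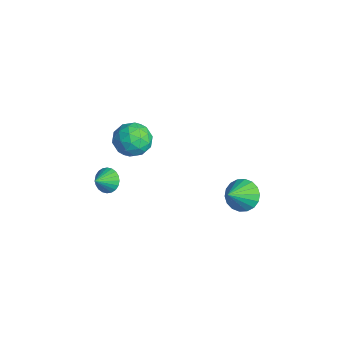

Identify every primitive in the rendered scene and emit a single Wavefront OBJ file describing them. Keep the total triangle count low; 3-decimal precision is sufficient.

v -1.873 -2.823 -1.565
v -1.387 -3.01 -2.132
v -1.467 -3.617 -0.955
v -1.223 -2.81 -1.979
v -1.159 -2.611 -1.763
v -1.203 -2.445 -1.516
v -1.35 -2.336 -1.278
v -1.575 -2.301 -1.082
v -1.846 -2.346 -0.961
v -2.121 -2.463 -0.931
v -2.358 -2.635 -0.998
v -2.522 -2.836 -1.151
v -2.586 -3.035 -1.367
v -2.542 -3.201 -1.613
v -2.395 -3.31 -1.852
v -2.17 -3.344 -2.047
v -1.899 -3.3 -2.169
v -1.624 -3.182 -2.199
v -2.08 -1.282 1.442
v -1.225 -0.655 1.662
v -1.335 -2.605 2.318
v -0.48 -1.978 2.538
v -1.438 -1.769 2.998
v -1.898 -0.951 2.457
v -0.662 -2.309 1.523
v -1.122 -1.491 0.982
v -0.348 -1.289 1.713
v -0.828 -0.956 2.624
v -1.732 -2.304 1.356
v -2.212 -1.971 2.267
v -1.718 -0.853 1.475
v -0.842 -2.407 2.505
v -1.406 -2.284 2.775
v -0.903 -1.916 2.905
v -2.113 -1.027 1.942
v -1.611 -0.658 2.072
v -1.737 -1.313 2.857
v -0.949 -2.602 1.908
v -0.447 -2.233 2.038
v -1.657 -1.344 1.075
v -1.154 -0.976 1.205
v -0.823 -1.947 1.123
v -0.7 -0.857 1.634
v -0.262 -1.634 2.149
v -0.369 -1.829 1.553
v -0.639 -1.348 1.234
v -0.982 -0.661 2.17
v -0.545 -1.438 2.685
v -1.108 -1.315 2.955
v -1.378 -0.835 2.637
v -0.467 -1.033 2.2
v -2.015 -1.822 1.295
v -1.578 -2.599 1.81
v -1.182 -2.425 1.343
v -1.452 -1.945 1.025
v -2.298 -1.626 1.831
v -1.86 -2.403 2.346
v -1.921 -1.912 2.746
v -2.191 -1.431 2.427
v -2.093 -2.227 1.78
v -0.661 4.17 -4.273
v 0.167 4.747 -4.242
v 0.101 3.01 -3.067
v -0.087 4.92 -3.915
v -0.456 4.945 -3.658
v -0.865 4.816 -3.524
v -1.234 4.559 -3.538
v -1.489 4.226 -3.697
v -1.58 3.881 -3.971
v -1.49 3.594 -4.305
v -1.235 3.421 -4.632
v -0.867 3.396 -4.889
v -0.458 3.525 -5.023
v -0.089 3.782 -5.009
v 0.167 4.115 -4.849
v 0.258 4.46 -4.576
f 2 1 4
f 2 4 3
f 4 1 5
f 4 5 3
f 5 1 6
f 5 6 3
f 6 1 7
f 6 7 3
f 7 1 8
f 7 8 3
f 8 1 9
f 8 9 3
f 9 1 10
f 9 10 3
f 10 1 11
f 10 11 3
f 11 1 12
f 11 12 3
f 12 1 13
f 12 13 3
f 13 1 14
f 13 14 3
f 14 1 15
f 14 15 3
f 15 1 16
f 15 16 3
f 16 1 17
f 16 17 3
f 17 1 18
f 17 18 3
f 18 1 2
f 18 2 3
f 19 56 35
f 56 30 59
f 35 59 24
f 56 59 35
f 19 35 31
f 35 24 36
f 31 36 20
f 35 36 31
f 19 31 40
f 31 20 41
f 40 41 26
f 31 41 40
f 19 40 52
f 40 26 55
f 52 55 29
f 40 55 52
f 19 52 56
f 52 29 60
f 56 60 30
f 52 60 56
f 20 36 47
f 36 24 50
f 47 50 28
f 36 50 47
f 24 59 37
f 59 30 58
f 37 58 23
f 59 58 37
f 30 60 57
f 60 29 53
f 57 53 21
f 60 53 57
f 29 55 54
f 55 26 42
f 54 42 25
f 55 42 54
f 26 41 46
f 41 20 43
f 46 43 27
f 41 43 46
f 22 48 34
f 48 28 49
f 34 49 23
f 48 49 34
f 22 34 32
f 34 23 33
f 32 33 21
f 34 33 32
f 22 32 39
f 32 21 38
f 39 38 25
f 32 38 39
f 22 39 44
f 39 25 45
f 44 45 27
f 39 45 44
f 22 44 48
f 44 27 51
f 48 51 28
f 44 51 48
f 23 49 37
f 49 28 50
f 37 50 24
f 49 50 37
f 21 33 57
f 33 23 58
f 57 58 30
f 33 58 57
f 25 38 54
f 38 21 53
f 54 53 29
f 38 53 54
f 27 45 46
f 45 25 42
f 46 42 26
f 45 42 46
f 28 51 47
f 51 27 43
f 47 43 20
f 51 43 47
f 62 61 64
f 62 64 63
f 64 61 65
f 64 65 63
f 65 61 66
f 65 66 63
f 66 61 67
f 66 67 63
f 67 61 68
f 67 68 63
f 68 61 69
f 68 69 63
f 69 61 70
f 69 70 63
f 70 61 71
f 70 71 63
f 71 61 72
f 71 72 63
f 72 61 73
f 72 73 63
f 73 61 74
f 73 74 63
f 74 61 75
f 74 75 63
f 75 61 76
f 75 76 63
f 76 61 62
f 76 62 63



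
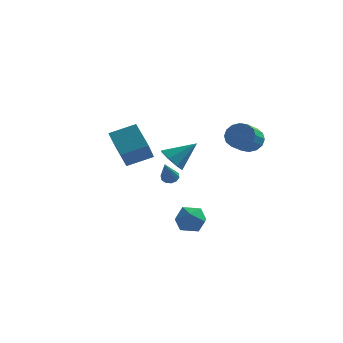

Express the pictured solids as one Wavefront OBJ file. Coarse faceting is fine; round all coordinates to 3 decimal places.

v 3.972 2.14 3.21
v 4.34 2.508 3.969
v 4.156 1.089 4.748
v 3.788 0.72 3.99
v 3.873 2.59 4.007
v 3.688 1.17 4.786
v 3.432 2.551 3.831
v 3.247 1.131 4.61
v 3.136 2.402 3.489
v 2.951 0.982 4.269
v 3.064 2.182 3.073
v 2.879 0.763 3.852
v 3.235 1.952 2.693
v 3.051 0.532 3.472
v 3.604 1.771 2.452
v 3.42 0.352 3.231
v 4.072 1.69 2.414
v 3.887 0.27 3.193
v 4.513 1.729 2.59
v 4.328 0.309 3.369
v 4.809 1.878 2.931
v 4.624 0.458 3.711
v 4.881 2.097 3.348
v 4.696 0.678 4.127
v 4.709 2.328 3.728
v 4.525 0.908 4.507
v -0.957 3.262 0.646
v -0.475 3.685 -0.096
v 0.357 3.958 1.894
v -0.996 4.135 0.202
v -1.494 4.074 0.76
v -1.677 3.538 1.251
v -1.438 2.84 1.388
v -0.917 2.39 1.091
v -0.419 2.451 0.533
v -0.237 2.987 0.042
v 2.379 -2.109 -0.727
v 2.785 -2.716 -1.439
v 0.955 -2.084 -1.561
v 1.361 -2.691 -2.273
v 1.173 -3.055 -1.339
v 2.054 -3.071 -0.824
v 1.686 -1.729 -2.176
v 2.567 -1.745 -1.661
v 2.357 -2.481 -2.335
v 2.04 -3.301 -1.817
v 1.7 -1.499 -1.183
v 1.383 -2.319 -0.665
v -4.603 3.61 1.387
v -4.43 2.102 2.838
v -3.171 4.375 2.011
v -2.998 2.867 3.463
v -3.502 2.553 0.157
v -3.329 1.045 1.609
v -2.07 3.318 0.782
v -1.897 1.81 2.233
v 0.432 -1.57 1.286
v 0.96 -1.528 1.272
v 0.588 -3.03 2.774
v 0.847 -1.315 1.493
v 0.576 -1.199 1.635
v 0.249 -1.225 1.644
v -0.007 -1.383 1.516
v -0.096 -1.613 1.3
v 0.017 -1.826 1.078
v 0.288 -1.942 0.936
v 0.615 -1.916 0.928
v 0.871 -1.758 1.056
f 2 1 5
f 2 5 3
f 3 5 6
f 3 6 4
f 5 1 7
f 5 7 6
f 6 7 8
f 6 8 4
f 7 1 9
f 7 9 8
f 8 9 10
f 8 10 4
f 9 1 11
f 9 11 10
f 10 11 12
f 10 12 4
f 11 1 13
f 11 13 12
f 12 13 14
f 12 14 4
f 13 1 15
f 13 15 14
f 14 15 16
f 14 16 4
f 15 1 17
f 15 17 16
f 16 17 18
f 16 18 4
f 17 1 19
f 17 19 18
f 18 19 20
f 18 20 4
f 19 1 21
f 19 21 20
f 20 21 22
f 20 22 4
f 21 1 23
f 21 23 22
f 22 23 24
f 22 24 4
f 23 1 25
f 23 25 24
f 24 25 26
f 24 26 4
f 25 1 2
f 25 2 26
f 26 2 3
f 26 3 4
f 28 27 30
f 28 30 29
f 30 27 31
f 30 31 29
f 31 27 32
f 31 32 29
f 32 27 33
f 32 33 29
f 33 27 34
f 33 34 29
f 34 27 35
f 34 35 29
f 35 27 36
f 35 36 29
f 36 27 28
f 36 28 29
f 37 48 42
f 37 42 38
f 37 38 44
f 37 44 47
f 37 47 48
f 38 42 46
f 42 48 41
f 48 47 39
f 47 44 43
f 44 38 45
f 40 46 41
f 40 41 39
f 40 39 43
f 40 43 45
f 40 45 46
f 41 46 42
f 39 41 48
f 43 39 47
f 45 43 44
f 46 45 38
f 50 52 49
f 53 50 49
f 49 52 51
f 51 53 49
f 50 56 52
f 54 50 53
f 54 56 50
f 52 56 51
f 55 53 51
f 51 56 55
f 55 54 53
f 56 54 55
f 58 57 60
f 58 60 59
f 60 57 61
f 60 61 59
f 61 57 62
f 61 62 59
f 62 57 63
f 62 63 59
f 63 57 64
f 63 64 59
f 64 57 65
f 64 65 59
f 65 57 66
f 65 66 59
f 66 57 67
f 66 67 59
f 67 57 68
f 67 68 59
f 68 57 58
f 68 58 59



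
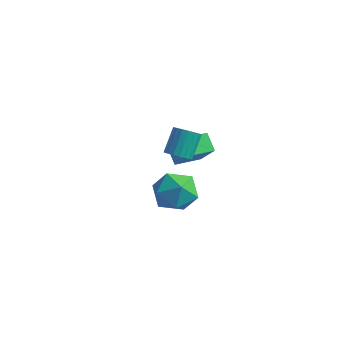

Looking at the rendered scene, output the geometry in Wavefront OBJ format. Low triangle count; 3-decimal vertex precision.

v -0.319 3.064 -2.571
v 0.612 3.736 -2.129
v 0.068 1.644 -1.231
v 0.999 2.316 -0.789
v -0.161 2.689 -0.623
v -0.401 3.566 -1.451
v 1.081 1.814 -1.909
v 0.841 2.691 -2.737
v 1.477 2.963 -1.719
v 0.709 3.504 -0.925
v -0.029 1.876 -2.435
v -0.797 2.417 -1.641
v 0.716 1.635 2.338
v 1.72 1.321 3.61
v 1.252 2.869 2.22
v 2.255 2.555 3.492
v 1.425 1.265 1.688
v 2.428 0.951 2.96
v 1.96 2.499 1.57
v 2.964 2.185 2.842
v 2.368 0.3 3.361
v 2.654 0.781 3.01
v 2.497 1.66 4.089
v 2.212 1.18 4.439
v 2.389 0.813 2.946
v 2.232 1.692 4.024
v 2.121 0.756 2.953
v 1.964 1.636 4.031
v 1.895 0.621 3.031
v 1.738 1.5 4.109
v 1.751 0.43 3.166
v 1.595 1.309 4.244
v 1.714 0.216 3.334
v 1.558 1.096 4.413
v 1.79 0.018 3.508
v 1.634 0.897 4.586
v 1.966 -0.132 3.655
v 1.81 0.747 4.734
v 2.212 -0.207 3.752
v 2.055 0.672 4.83
v 2.484 -0.195 3.782
v 2.328 0.684 4.86
v 2.737 -0.096 3.738
v 2.58 0.783 4.816
v 2.926 0.071 3.629
v 2.769 0.95 4.708
v 3.018 0.277 3.474
v 2.861 1.156 4.552
v 2.998 0.488 3.3
v 2.841 1.367 4.378
v 2.869 0.666 3.135
v 2.713 1.545 4.214
f 1 12 6
f 1 6 2
f 1 2 8
f 1 8 11
f 1 11 12
f 2 6 10
f 6 12 5
f 12 11 3
f 11 8 7
f 8 2 9
f 4 10 5
f 4 5 3
f 4 3 7
f 4 7 9
f 4 9 10
f 5 10 6
f 3 5 12
f 7 3 11
f 9 7 8
f 10 9 2
f 14 16 13
f 17 14 13
f 13 16 15
f 15 17 13
f 14 20 16
f 18 14 17
f 18 20 14
f 16 20 15
f 19 17 15
f 15 20 19
f 19 18 17
f 20 18 19
f 22 21 25
f 22 25 23
f 23 25 26
f 23 26 24
f 25 21 27
f 25 27 26
f 26 27 28
f 26 28 24
f 27 21 29
f 27 29 28
f 28 29 30
f 28 30 24
f 29 21 31
f 29 31 30
f 30 31 32
f 30 32 24
f 31 21 33
f 31 33 32
f 32 33 34
f 32 34 24
f 33 21 35
f 33 35 34
f 34 35 36
f 34 36 24
f 35 21 37
f 35 37 36
f 36 37 38
f 36 38 24
f 37 21 39
f 37 39 38
f 38 39 40
f 38 40 24
f 39 21 41
f 39 41 40
f 40 41 42
f 40 42 24
f 41 21 43
f 41 43 42
f 42 43 44
f 42 44 24
f 43 21 45
f 43 45 44
f 44 45 46
f 44 46 24
f 45 21 47
f 45 47 46
f 46 47 48
f 46 48 24
f 47 21 49
f 47 49 48
f 48 49 50
f 48 50 24
f 49 21 51
f 49 51 50
f 50 51 52
f 50 52 24
f 51 21 22
f 51 22 52
f 52 22 23
f 52 23 24



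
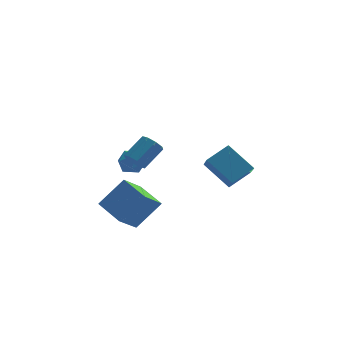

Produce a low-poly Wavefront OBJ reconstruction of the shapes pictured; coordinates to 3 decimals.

v -2.634 -2.828 -0.306
v -3.449 -3.861 0.771
v -1.365 -2.32 1.141
v -2.18 -3.353 2.218
v -1.56 -4.167 -0.778
v -2.375 -5.2 0.299
v -0.291 -3.659 0.669
v -1.106 -4.692 1.746
v 1.95 -3.494 3.714
v 3.047 -2.833 4.416
v 1.828 -2.242 2.726
v 2.925 -1.581 3.427
v 3.215 -4.319 2.513
v 4.312 -3.658 3.214
v 3.093 -3.067 1.524
v 4.19 -2.406 2.226
v -2.687 2.946 0.244
v -1.986 3.422 0.453
v -1.894 1.778 0.247
v -1.193 2.254 0.456
v -1.836 2.145 1.036
v -2.326 2.867 1.035
v -1.554 2.333 -0.335
v -2.044 3.055 -0.336
v -1.286 3.043 0.096
v -1.46 2.927 0.943
v -2.42 2.273 -0.243
v -2.594 2.157 0.604
v -1.75 0.767 1.312
v -1.487 1.102 0.756
v -0.527 1.967 1.732
v -0.79 1.633 2.288
v -1.917 1.349 0.96
v -0.956 2.214 1.936
v -2.249 1.255 1.37
v -1.288 2.121 2.346
v -2.289 0.876 1.746
v -1.328 1.741 2.722
v -2.013 0.433 1.868
v -1.053 1.298 2.844
v -1.584 0.186 1.664
v -0.623 1.051 2.64
v -1.252 0.279 1.254
v -0.291 1.145 2.23
v -1.212 0.659 0.878
v -0.251 1.524 1.854
f 2 4 1
f 5 2 1
f 1 4 3
f 3 5 1
f 2 8 4
f 6 2 5
f 6 8 2
f 4 8 3
f 7 5 3
f 3 8 7
f 7 6 5
f 8 6 7
f 10 12 9
f 13 10 9
f 9 12 11
f 11 13 9
f 10 16 12
f 14 10 13
f 14 16 10
f 12 16 11
f 15 13 11
f 11 16 15
f 15 14 13
f 16 14 15
f 17 28 22
f 17 22 18
f 17 18 24
f 17 24 27
f 17 27 28
f 18 22 26
f 22 28 21
f 28 27 19
f 27 24 23
f 24 18 25
f 20 26 21
f 20 21 19
f 20 19 23
f 20 23 25
f 20 25 26
f 21 26 22
f 19 21 28
f 23 19 27
f 25 23 24
f 26 25 18
f 30 29 33
f 30 33 31
f 31 33 34
f 31 34 32
f 33 29 35
f 33 35 34
f 34 35 36
f 34 36 32
f 35 29 37
f 35 37 36
f 36 37 38
f 36 38 32
f 37 29 39
f 37 39 38
f 38 39 40
f 38 40 32
f 39 29 41
f 39 41 40
f 40 41 42
f 40 42 32
f 41 29 43
f 41 43 42
f 42 43 44
f 42 44 32
f 43 29 45
f 43 45 44
f 44 45 46
f 44 46 32
f 45 29 30
f 45 30 46
f 46 30 31
f 46 31 32



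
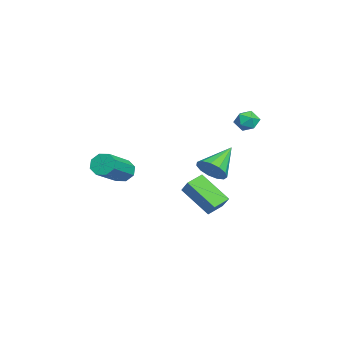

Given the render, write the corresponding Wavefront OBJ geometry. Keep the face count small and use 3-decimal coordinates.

v -3.443 0.248 -3.803
v -4.192 -0.984 -2.596
v -4.018 0.888 -3.507
v -4.768 -0.344 -2.301
v -2.732 0.544 -3.059
v -3.482 -0.688 -1.853
v -3.308 1.184 -2.764
v -4.057 -0.048 -1.557
v -2.454 0.404 -0.664
v -1.852 0.745 -0.263
v -3.606 1.276 0.324
v -1.944 1.017 -0.611
v -2.198 1.094 -0.975
v -2.533 0.952 -1.241
v -2.844 0.636 -1.323
v -3.031 0.246 -1.196
v -3.034 -0.094 -0.9
v -2.854 -0.276 -0.529
v -2.547 -0.242 -0.201
v -2.21 -0.003 -0.02
v -1.951 0.365 -0.043
v -3.076 -3.588 -0.988
v -2.864 -3.865 -1.537
v -1.333 -4.629 -0.561
v -1.544 -4.352 -0.012
v -2.679 -3.408 -1.47
v -1.147 -4.172 -0.494
v -2.726 -3.057 -1.121
v -1.194 -3.82 -0.145
v -2.978 -3.017 -0.694
v -1.447 -3.78 0.282
v -3.287 -3.311 -0.439
v -1.756 -4.075 0.537
v -3.473 -3.768 -0.506
v -1.941 -4.532 0.47
v -3.426 -4.12 -0.855
v -1.894 -4.883 0.121
v -3.173 -4.16 -1.282
v -1.642 -4.923 -0.306
v -4.013 2.299 1.439
v -3.393 2.264 1.598
v -4.247 1.636 2.202
v -3.627 1.601 2.361
v -3.954 2.143 2.463
v -3.809 2.553 1.991
v -3.831 1.347 1.809
v -3.686 1.757 1.337
v -3.28 1.675 1.827
v -3.356 2.167 2.231
v -4.284 1.733 1.569
v -4.36 2.225 1.973
f 2 4 1
f 5 2 1
f 1 4 3
f 3 5 1
f 2 8 4
f 6 2 5
f 6 8 2
f 4 8 3
f 7 5 3
f 3 8 7
f 7 6 5
f 8 6 7
f 10 9 12
f 10 12 11
f 12 9 13
f 12 13 11
f 13 9 14
f 13 14 11
f 14 9 15
f 14 15 11
f 15 9 16
f 15 16 11
f 16 9 17
f 16 17 11
f 17 9 18
f 17 18 11
f 18 9 19
f 18 19 11
f 19 9 20
f 19 20 11
f 20 9 21
f 20 21 11
f 21 9 10
f 21 10 11
f 23 22 26
f 23 26 24
f 24 26 27
f 24 27 25
f 26 22 28
f 26 28 27
f 27 28 29
f 27 29 25
f 28 22 30
f 28 30 29
f 29 30 31
f 29 31 25
f 30 22 32
f 30 32 31
f 31 32 33
f 31 33 25
f 32 22 34
f 32 34 33
f 33 34 35
f 33 35 25
f 34 22 36
f 34 36 35
f 35 36 37
f 35 37 25
f 36 22 38
f 36 38 37
f 37 38 39
f 37 39 25
f 38 22 23
f 38 23 39
f 39 23 24
f 39 24 25
f 40 51 45
f 40 45 41
f 40 41 47
f 40 47 50
f 40 50 51
f 41 45 49
f 45 51 44
f 51 50 42
f 50 47 46
f 47 41 48
f 43 49 44
f 43 44 42
f 43 42 46
f 43 46 48
f 43 48 49
f 44 49 45
f 42 44 51
f 46 42 50
f 48 46 47
f 49 48 41



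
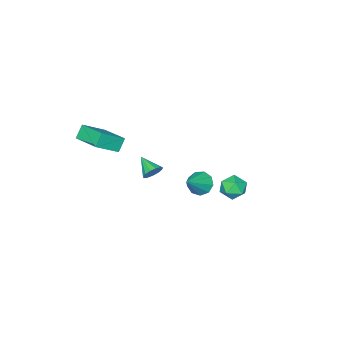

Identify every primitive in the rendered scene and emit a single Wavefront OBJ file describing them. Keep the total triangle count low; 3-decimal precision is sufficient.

v 2.173 0.888 0.91
v 2.581 0.623 0.558
v 1.987 -0.168 1.49
v 2.749 0.741 0.827
v 2.734 0.906 1.122
v 2.542 1.065 1.349
v 2.232 1.168 1.437
v 1.904 1.182 1.358
v 1.661 1.103 1.136
v 1.581 0.956 0.842
v 1.689 0.787 0.57
v 1.951 0.651 0.406
v 2.283 0.589 0.401
v -4.235 1.588 -4.156
v -3.612 1.932 -3.669
v -3.948 0.328 -3.631
v -3.325 0.672 -3.144
v -4.152 0.849 -2.975
v -4.33 1.628 -3.3
v -3.23 0.632 -4
v -3.408 1.411 -4.325
v -2.992 1.342 -3.573
v -3.561 1.476 -2.94
v -3.999 0.784 -4.36
v -4.568 0.918 -3.727
v 0.732 2.869 0.327
v 1.098 3.232 -0.232
v 1.988 3.091 1.293
v 0.822 3.571 0.049
v 0.504 3.582 0.46
v 0.293 3.26 0.809
v 0.287 2.755 0.932
v 0.489 2.303 0.772
v 0.805 2.117 0.404
v 1.087 2.283 -0
v 1.203 2.723 -0.252
v 2.234 -2.571 2.485
v 3.47 -2.966 3.368
v 2.505 -0.799 2.896
v 3.742 -1.193 3.779
v 2.778 -2.487 1.761
v 4.015 -2.881 2.644
v 3.05 -0.714 2.172
v 4.286 -1.109 3.055
f 2 1 4
f 2 4 3
f 4 1 5
f 4 5 3
f 5 1 6
f 5 6 3
f 6 1 7
f 6 7 3
f 7 1 8
f 7 8 3
f 8 1 9
f 8 9 3
f 9 1 10
f 9 10 3
f 10 1 11
f 10 11 3
f 11 1 12
f 11 12 3
f 12 1 13
f 12 13 3
f 13 1 2
f 13 2 3
f 14 25 19
f 14 19 15
f 14 15 21
f 14 21 24
f 14 24 25
f 15 19 23
f 19 25 18
f 25 24 16
f 24 21 20
f 21 15 22
f 17 23 18
f 17 18 16
f 17 16 20
f 17 20 22
f 17 22 23
f 18 23 19
f 16 18 25
f 20 16 24
f 22 20 21
f 23 22 15
f 27 26 29
f 27 29 28
f 29 26 30
f 29 30 28
f 30 26 31
f 30 31 28
f 31 26 32
f 31 32 28
f 32 26 33
f 32 33 28
f 33 26 34
f 33 34 28
f 34 26 35
f 34 35 28
f 35 26 36
f 35 36 28
f 36 26 27
f 36 27 28
f 38 40 37
f 41 38 37
f 37 40 39
f 39 41 37
f 38 44 40
f 42 38 41
f 42 44 38
f 40 44 39
f 43 41 39
f 39 44 43
f 43 42 41
f 44 42 43



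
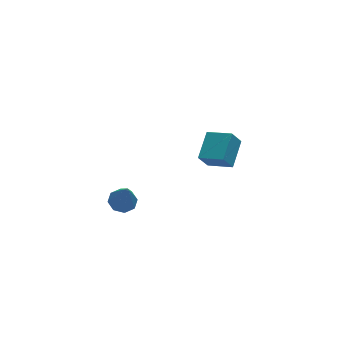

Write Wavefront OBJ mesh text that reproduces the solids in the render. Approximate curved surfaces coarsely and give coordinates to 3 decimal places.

v 2.088 0.239 -0.973
v 3.063 -0.772 -0.508
v 3.024 1.474 -0.249
v 3.998 0.462 0.216
v 2.662 0.358 -1.916
v 3.636 -0.654 -1.451
v 3.597 1.592 -1.192
v 4.572 0.581 -0.727
v -3.029 -3.031 0.39
v -2.43 -2.646 0.553
v -3.011 -3.789 2.11
v -2.901 -2.373 0.678
v -3.447 -2.485 0.634
v -3.747 -2.917 0.447
v -3.627 -3.416 0.226
v -3.156 -3.69 0.101
v -2.61 -3.577 0.145
v -2.31 -3.145 0.332
f 2 4 1
f 5 2 1
f 1 4 3
f 3 5 1
f 2 8 4
f 6 2 5
f 6 8 2
f 4 8 3
f 7 5 3
f 3 8 7
f 7 6 5
f 8 6 7
f 10 9 12
f 10 12 11
f 12 9 13
f 12 13 11
f 13 9 14
f 13 14 11
f 14 9 15
f 14 15 11
f 15 9 16
f 15 16 11
f 16 9 17
f 16 17 11
f 17 9 18
f 17 18 11
f 18 9 10
f 18 10 11



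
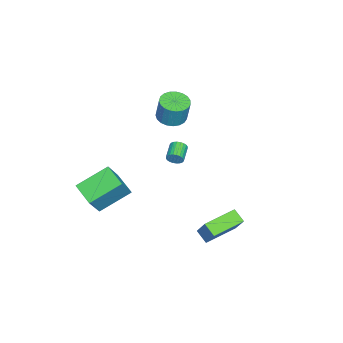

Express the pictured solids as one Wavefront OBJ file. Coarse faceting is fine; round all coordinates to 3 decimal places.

v 1.828 0.83 1.303
v 1.985 0.595 1.716
v 0.99 0.476 2.029
v 0.832 0.71 1.617
v 1.982 0.781 1.776
v 0.987 0.661 2.09
v 1.956 0.974 1.765
v 0.96 0.854 2.078
v 1.909 1.145 1.683
v 0.914 1.025 1.996
v 1.851 1.268 1.544
v 0.856 1.148 1.857
v 1.788 1.324 1.367
v 0.793 1.205 1.681
v 1.732 1.305 1.182
v 0.737 1.186 1.495
v 1.69 1.214 1.014
v 0.695 1.095 1.327
v 1.67 1.064 0.891
v 0.675 0.945 1.204
v 1.673 0.879 0.83
v 0.678 0.759 1.144
v 1.7 0.686 0.842
v 0.704 0.566 1.155
v 1.746 0.515 0.924
v 0.751 0.395 1.237
v 1.804 0.392 1.063
v 0.809 0.272 1.376
v 1.867 0.335 1.239
v 0.872 0.216 1.553
v 1.923 0.354 1.425
v 0.928 0.235 1.738
v 1.965 0.445 1.593
v 0.97 0.326 1.906
v 1.922 4.367 -3.58
v 1.537 3.716 -3.055
v 2.663 5.052 -2.188
v 2.279 4.401 -1.663
v 3.521 3.199 -3.857
v 3.137 2.548 -3.332
v 4.263 3.884 -2.465
v 3.878 3.233 -1.94
v -2.982 -1.044 0.996
v -2.15 -1.376 0.919
v -1.885 -1.069 2.446
v -2.718 -0.736 2.524
v -2.097 -1.015 0.837
v -1.832 -0.708 2.364
v -2.197 -0.658 0.783
v -1.933 -0.351 2.31
v -2.433 -0.369 0.766
v -2.169 -0.061 2.293
v -2.764 -0.195 0.788
v -2.5 0.112 2.315
v -3.133 -0.169 0.847
v -2.869 0.138 2.374
v -3.476 -0.294 0.931
v -3.211 0.013 2.458
v -3.733 -0.548 1.027
v -3.469 -0.241 2.554
v -3.86 -0.888 1.117
v -3.596 -0.581 2.644
v -3.836 -1.255 1.187
v -3.572 -0.948 2.714
v -3.664 -1.585 1.223
v -3.4 -1.278 2.751
v -3.374 -1.822 1.221
v -3.11 -1.515 2.748
v -3.016 -1.924 1.179
v -2.752 -1.617 2.707
v -2.653 -1.874 1.106
v -2.388 -1.567 2.633
v -2.346 -1.68 1.014
v -2.082 -1.373 2.541
v 1.515 -2.628 -1.209
v 2.499 -2.808 0.228
v 2.425 -1.481 -1.687
v 3.408 -1.661 -0.251
v 2.772 -4.059 -2.249
v 3.755 -4.239 -0.813
v 3.681 -2.912 -2.728
v 4.665 -3.092 -1.291
f 2 1 5
f 2 5 3
f 3 5 6
f 3 6 4
f 5 1 7
f 5 7 6
f 6 7 8
f 6 8 4
f 7 1 9
f 7 9 8
f 8 9 10
f 8 10 4
f 9 1 11
f 9 11 10
f 10 11 12
f 10 12 4
f 11 1 13
f 11 13 12
f 12 13 14
f 12 14 4
f 13 1 15
f 13 15 14
f 14 15 16
f 14 16 4
f 15 1 17
f 15 17 16
f 16 17 18
f 16 18 4
f 17 1 19
f 17 19 18
f 18 19 20
f 18 20 4
f 19 1 21
f 19 21 20
f 20 21 22
f 20 22 4
f 21 1 23
f 21 23 22
f 22 23 24
f 22 24 4
f 23 1 25
f 23 25 24
f 24 25 26
f 24 26 4
f 25 1 27
f 25 27 26
f 26 27 28
f 26 28 4
f 27 1 29
f 27 29 28
f 28 29 30
f 28 30 4
f 29 1 31
f 29 31 30
f 30 31 32
f 30 32 4
f 31 1 33
f 31 33 32
f 32 33 34
f 32 34 4
f 33 1 2
f 33 2 34
f 34 2 3
f 34 3 4
f 36 38 35
f 39 36 35
f 35 38 37
f 37 39 35
f 36 42 38
f 40 36 39
f 40 42 36
f 38 42 37
f 41 39 37
f 37 42 41
f 41 40 39
f 42 40 41
f 44 43 47
f 44 47 45
f 45 47 48
f 45 48 46
f 47 43 49
f 47 49 48
f 48 49 50
f 48 50 46
f 49 43 51
f 49 51 50
f 50 51 52
f 50 52 46
f 51 43 53
f 51 53 52
f 52 53 54
f 52 54 46
f 53 43 55
f 53 55 54
f 54 55 56
f 54 56 46
f 55 43 57
f 55 57 56
f 56 57 58
f 56 58 46
f 57 43 59
f 57 59 58
f 58 59 60
f 58 60 46
f 59 43 61
f 59 61 60
f 60 61 62
f 60 62 46
f 61 43 63
f 61 63 62
f 62 63 64
f 62 64 46
f 63 43 65
f 63 65 64
f 64 65 66
f 64 66 46
f 65 43 67
f 65 67 66
f 66 67 68
f 66 68 46
f 67 43 69
f 67 69 68
f 68 69 70
f 68 70 46
f 69 43 71
f 69 71 70
f 70 71 72
f 70 72 46
f 71 43 73
f 71 73 72
f 72 73 74
f 72 74 46
f 73 43 44
f 73 44 74
f 74 44 45
f 74 45 46
f 76 78 75
f 79 76 75
f 75 78 77
f 77 79 75
f 76 82 78
f 80 76 79
f 80 82 76
f 78 82 77
f 81 79 77
f 77 82 81
f 81 80 79
f 82 80 81



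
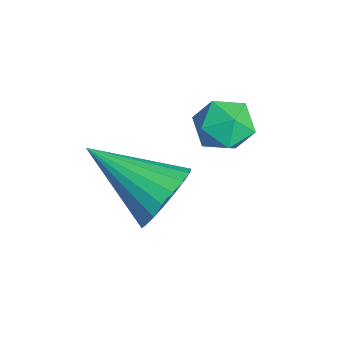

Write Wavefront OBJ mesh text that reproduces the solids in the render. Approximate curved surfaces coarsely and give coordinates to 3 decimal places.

v -1.994 2.553 -1.666
v -1.383 2.349 -1.192
v -3.086 1.267 -0.814
v -1.53 2.59 -1.016
v -1.757 2.825 -0.952
v -2.025 3.013 -1.012
v -2.288 3.121 -1.185
v -2.5 3.131 -1.442
v -2.624 3.041 -1.737
v -2.64 2.867 -2.02
v -2.544 2.638 -2.241
v -2.353 2.395 -2.364
v -2.1 2.179 -2.366
v -1.828 2.028 -2.246
v -1.586 1.967 -2.027
v -1.414 2.008 -1.745
v -1.342 2.143 -1.45
v -3.497 4.013 -0.479
v -3.035 4.395 -0.174
v -2.705 3.445 -0.966
v -2.243 3.827 -0.661
v -2.616 3.398 -0.301
v -3.105 3.749 0
v -2.635 4.091 -1.14
v -3.124 4.442 -0.839
v -2.502 4.444 -0.582
v -2.49 4.015 -0.064
v -3.25 3.825 -1.076
v -3.238 3.396 -0.558
f 2 1 4
f 2 4 3
f 4 1 5
f 4 5 3
f 5 1 6
f 5 6 3
f 6 1 7
f 6 7 3
f 7 1 8
f 7 8 3
f 8 1 9
f 8 9 3
f 9 1 10
f 9 10 3
f 10 1 11
f 10 11 3
f 11 1 12
f 11 12 3
f 12 1 13
f 12 13 3
f 13 1 14
f 13 14 3
f 14 1 15
f 14 15 3
f 15 1 16
f 15 16 3
f 16 1 17
f 16 17 3
f 17 1 2
f 17 2 3
f 18 29 23
f 18 23 19
f 18 19 25
f 18 25 28
f 18 28 29
f 19 23 27
f 23 29 22
f 29 28 20
f 28 25 24
f 25 19 26
f 21 27 22
f 21 22 20
f 21 20 24
f 21 24 26
f 21 26 27
f 22 27 23
f 20 22 29
f 24 20 28
f 26 24 25
f 27 26 19



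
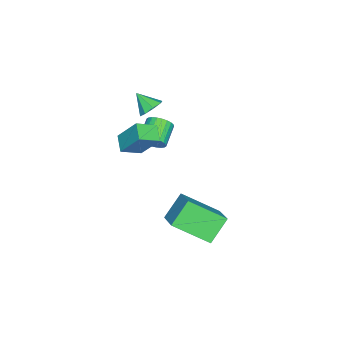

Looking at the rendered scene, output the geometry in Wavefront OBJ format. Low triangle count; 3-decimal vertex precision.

v -1.713 -3.006 -3.476
v -1.433 -2.783 -2.874
v -2.586 -2.871 -2.303
v -2.867 -3.094 -2.904
v -1.508 -2.546 -2.989
v -2.661 -2.635 -2.418
v -1.614 -2.38 -3.178
v -2.767 -2.468 -2.607
v -1.735 -2.309 -3.412
v -2.889 -2.397 -2.841
v -1.853 -2.344 -3.656
v -3.007 -2.432 -3.085
v -1.95 -2.48 -3.872
v -3.103 -2.568 -3.301
v -2.011 -2.696 -4.028
v -3.164 -2.784 -3.457
v -2.026 -2.959 -4.1
v -3.179 -3.047 -3.529
v -1.994 -3.229 -4.077
v -3.147 -3.317 -3.506
v -1.919 -3.465 -3.962
v -3.072 -3.554 -3.391
v -1.813 -3.632 -3.773
v -2.966 -3.72 -3.202
v -1.691 -3.703 -3.539
v -2.845 -3.791 -2.968
v -1.573 -3.668 -3.295
v -2.727 -3.756 -2.724
v -1.477 -3.532 -3.079
v -2.63 -3.62 -2.508
v -1.416 -3.316 -2.923
v -2.569 -3.404 -2.352
v -1.401 -3.053 -2.851
v -2.554 -3.141 -2.28
v -0.497 -3.201 -2.144
v -0.383 -2.181 -0.764
v 0.24 -2.726 -2.557
v 0.354 -1.705 -1.177
v 0.246 -3.935 -1.663
v 0.36 -2.914 -0.283
v 0.983 -3.459 -2.076
v 1.097 -2.439 -0.696
v -2.589 -3.445 -1.72
v -2.177 -3.124 -1.254
v -2.771 -4.315 -0.96
v -2.69 -2.977 -1.209
v -3.144 -3.104 -1.463
v -3.273 -3.431 -1.868
v -3.001 -3.765 -2.186
v -2.488 -3.912 -2.231
v -2.034 -3.785 -1.977
v -1.905 -3.459 -1.572
v 2.934 1.558 -4.824
v 3.438 -0.166 -3.698
v 1.93 1.955 -3.768
v 2.433 0.231 -2.642
v 4.067 2.389 -4.058
v 4.57 0.665 -2.932
v 3.062 2.786 -3.002
v 3.566 1.062 -1.876
f 2 1 5
f 2 5 3
f 3 5 6
f 3 6 4
f 5 1 7
f 5 7 6
f 6 7 8
f 6 8 4
f 7 1 9
f 7 9 8
f 8 9 10
f 8 10 4
f 9 1 11
f 9 11 10
f 10 11 12
f 10 12 4
f 11 1 13
f 11 13 12
f 12 13 14
f 12 14 4
f 13 1 15
f 13 15 14
f 14 15 16
f 14 16 4
f 15 1 17
f 15 17 16
f 16 17 18
f 16 18 4
f 17 1 19
f 17 19 18
f 18 19 20
f 18 20 4
f 19 1 21
f 19 21 20
f 20 21 22
f 20 22 4
f 21 1 23
f 21 23 22
f 22 23 24
f 22 24 4
f 23 1 25
f 23 25 24
f 24 25 26
f 24 26 4
f 25 1 27
f 25 27 26
f 26 27 28
f 26 28 4
f 27 1 29
f 27 29 28
f 28 29 30
f 28 30 4
f 29 1 31
f 29 31 30
f 30 31 32
f 30 32 4
f 31 1 33
f 31 33 32
f 32 33 34
f 32 34 4
f 33 1 2
f 33 2 34
f 34 2 3
f 34 3 4
f 36 38 35
f 39 36 35
f 35 38 37
f 37 39 35
f 36 42 38
f 40 36 39
f 40 42 36
f 38 42 37
f 41 39 37
f 37 42 41
f 41 40 39
f 42 40 41
f 44 43 46
f 44 46 45
f 46 43 47
f 46 47 45
f 47 43 48
f 47 48 45
f 48 43 49
f 48 49 45
f 49 43 50
f 49 50 45
f 50 43 51
f 50 51 45
f 51 43 52
f 51 52 45
f 52 43 44
f 52 44 45
f 54 56 53
f 57 54 53
f 53 56 55
f 55 57 53
f 54 60 56
f 58 54 57
f 58 60 54
f 56 60 55
f 59 57 55
f 55 60 59
f 59 58 57
f 60 58 59



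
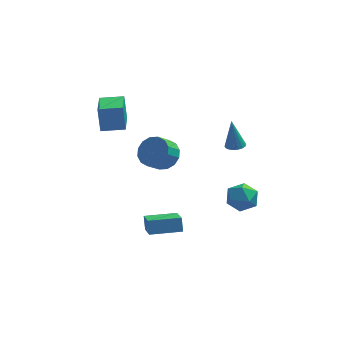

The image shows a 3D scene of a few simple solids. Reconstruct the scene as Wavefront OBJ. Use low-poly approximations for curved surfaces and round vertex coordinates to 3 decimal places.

v -1.504 -5.131 -0.507
v -1.597 -4.649 0.318
v -1.803 -3.35 -1.58
v -1.896 -2.869 -0.754
v 0.436 -4.791 -0.486
v 0.343 -4.31 0.34
v 0.137 -3.011 -1.558
v 0.044 -2.529 -0.733
v 3.51 2.785 1.321
v 4.115 2.544 1.426
v 3.25 3.035 3.379
v 4.164 2.832 1.398
v 4.083 3.111 1.354
v 3.889 3.326 1.303
v 3.619 3.433 1.256
v 3.328 3.412 1.222
v 3.073 3.267 1.207
v 2.905 3.026 1.215
v 2.856 2.738 1.244
v 2.937 2.459 1.288
v 3.132 2.245 1.338
v 3.401 2.137 1.385
v 3.692 2.158 1.42
v 3.947 2.304 1.434
v 3.45 -1.685 0.466
v 4.518 -1.861 0.476
v 3.182 -3.279 1.144
v 4.25 -3.455 1.154
v 3.815 -2.727 1.827
v 3.981 -1.742 1.409
v 3.719 -3.398 0.211
v 3.885 -2.413 -0.207
v 4.685 -2.92 0.319
v 4.744 -2.505 1.317
v 2.956 -2.635 0.303
v 3.015 -2.22 1.301
v -4.66 2.36 2.863
v -4.83 2.739 4.573
v -4.673 4.419 2.405
v -4.843 4.799 4.115
v -3.137 2.401 3.005
v -3.307 2.781 4.715
v -3.15 4.461 2.547
v -3.32 4.84 4.257
v -0.745 -0.372 2.857
v 0.142 -0.971 3.065
v -0.508 -1.647 3.891
v -1.395 -1.048 3.683
v 0.165 -0.543 3.432
v -0.486 -1.219 4.259
v -0.056 -0.07 3.646
v -0.706 -0.746 4.472
v -0.461 0.322 3.648
v -1.112 -0.354 4.474
v -0.943 0.529 3.438
v -1.593 -0.147 4.264
v -1.371 0.494 3.072
v -2.021 -0.182 3.899
v -1.632 0.227 2.649
v -2.282 -0.449 3.475
v -1.654 -0.201 2.281
v -2.305 -0.877 3.108
v -1.434 -0.674 2.068
v -2.084 -1.35 2.894
v -1.028 -1.066 2.066
v -1.679 -1.742 2.892
v -0.547 -1.273 2.276
v -1.197 -1.949 3.102
v -0.119 -1.238 2.641
v -0.769 -1.914 3.468
f 2 4 1
f 5 2 1
f 1 4 3
f 3 5 1
f 2 8 4
f 6 2 5
f 6 8 2
f 4 8 3
f 7 5 3
f 3 8 7
f 7 6 5
f 8 6 7
f 10 9 12
f 10 12 11
f 12 9 13
f 12 13 11
f 13 9 14
f 13 14 11
f 14 9 15
f 14 15 11
f 15 9 16
f 15 16 11
f 16 9 17
f 16 17 11
f 17 9 18
f 17 18 11
f 18 9 19
f 18 19 11
f 19 9 20
f 19 20 11
f 20 9 21
f 20 21 11
f 21 9 22
f 21 22 11
f 22 9 23
f 22 23 11
f 23 9 24
f 23 24 11
f 24 9 10
f 24 10 11
f 25 36 30
f 25 30 26
f 25 26 32
f 25 32 35
f 25 35 36
f 26 30 34
f 30 36 29
f 36 35 27
f 35 32 31
f 32 26 33
f 28 34 29
f 28 29 27
f 28 27 31
f 28 31 33
f 28 33 34
f 29 34 30
f 27 29 36
f 31 27 35
f 33 31 32
f 34 33 26
f 38 40 37
f 41 38 37
f 37 40 39
f 39 41 37
f 38 44 40
f 42 38 41
f 42 44 38
f 40 44 39
f 43 41 39
f 39 44 43
f 43 42 41
f 44 42 43
f 46 45 49
f 46 49 47
f 47 49 50
f 47 50 48
f 49 45 51
f 49 51 50
f 50 51 52
f 50 52 48
f 51 45 53
f 51 53 52
f 52 53 54
f 52 54 48
f 53 45 55
f 53 55 54
f 54 55 56
f 54 56 48
f 55 45 57
f 55 57 56
f 56 57 58
f 56 58 48
f 57 45 59
f 57 59 58
f 58 59 60
f 58 60 48
f 59 45 61
f 59 61 60
f 60 61 62
f 60 62 48
f 61 45 63
f 61 63 62
f 62 63 64
f 62 64 48
f 63 45 65
f 63 65 64
f 64 65 66
f 64 66 48
f 65 45 67
f 65 67 66
f 66 67 68
f 66 68 48
f 67 45 69
f 67 69 68
f 68 69 70
f 68 70 48
f 69 45 46
f 69 46 70
f 70 46 47
f 70 47 48



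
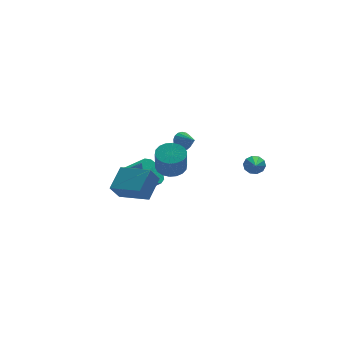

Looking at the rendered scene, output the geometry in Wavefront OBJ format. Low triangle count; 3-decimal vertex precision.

v 4.301 -0.699 0.071
v 4.635 -1.076 -0.291
v 3.599 -2.181 0.969
v 4.846 -0.99 0.017
v 4.849 -0.792 0.345
v 4.643 -0.559 0.569
v 4.307 -0.379 0.602
v 3.968 -0.322 0.433
v 3.756 -0.408 0.125
v 3.753 -0.605 -0.203
v 3.959 -0.839 -0.427
v 4.296 -1.018 -0.46
v -3.586 -0.51 -0.486
v -4.201 -0.705 0.43
v -2.578 0.381 0.38
v -3.193 0.185 1.296
v -2.547 -2.045 -0.116
v -3.162 -2.241 0.8
v -1.539 -1.155 0.75
v -2.154 -1.35 1.666
v -0.159 0.401 0.499
v 0.253 1.072 0.844
v -0.009 0.53 2.207
v -0.421 -0.141 1.861
v -0.109 1.195 0.824
v -0.37 0.653 2.187
v -0.481 1.162 0.739
v -0.742 0.619 2.102
v -0.789 0.977 0.607
v -1.05 0.435 1.97
v -0.972 0.679 0.453
v -1.233 0.136 1.816
v -0.994 0.325 0.308
v -1.256 -0.217 1.671
v -0.851 -0.013 0.201
v -1.113 -0.556 1.564
v -0.571 -0.27 0.153
v -0.833 -0.812 1.516
v -0.21 -0.393 0.173
v -0.471 -0.935 1.536
v 0.162 -0.359 0.258
v -0.099 -0.902 1.621
v 0.47 -0.175 0.39
v 0.209 -0.717 1.753
v 0.653 0.124 0.544
v 0.392 -0.419 1.907
v 0.676 0.477 0.689
v 0.414 -0.065 2.052
v 0.533 0.816 0.796
v 0.271 0.273 2.159
v -1.413 3.03 -1.784
v -0.812 2.878 -2.518
v 0.193 2.078 -1.53
v -0.407 2.23 -0.796
v -0.66 3.389 -2.259
v 0.345 2.59 -1.271
v -0.795 3.764 -1.819
v 0.21 2.964 -0.831
v -1.166 3.857 -1.365
v -0.16 3.058 -0.378
v -1.631 3.635 -1.072
v -0.626 2.836 -0.084
v -2.013 3.182 -1.05
v -1.008 2.382 -0.062
v -2.165 2.67 -1.309
v -1.16 1.871 -0.321
v -2.03 2.296 -1.749
v -1.025 1.496 -0.761
v -1.66 2.202 -2.202
v -0.654 1.403 -1.215
v -1.194 2.424 -2.496
v -0.189 1.625 -1.508
v 0.607 0.578 2.166
v 1.163 0.603 1.873
v 0.893 -0.318 2.634
v 1.212 0.743 2.111
v 1.141 0.85 2.36
v 0.964 0.903 2.571
v 0.716 0.892 2.702
v 0.447 0.819 2.726
v 0.209 0.697 2.64
v 0.05 0.553 2.46
v 0.001 0.413 2.222
v 0.072 0.306 1.973
v 0.249 0.253 1.762
v 0.497 0.264 1.631
v 0.767 0.337 1.607
v 1.004 0.458 1.693
f 2 1 4
f 2 4 3
f 4 1 5
f 4 5 3
f 5 1 6
f 5 6 3
f 6 1 7
f 6 7 3
f 7 1 8
f 7 8 3
f 8 1 9
f 8 9 3
f 9 1 10
f 9 10 3
f 10 1 11
f 10 11 3
f 11 1 12
f 11 12 3
f 12 1 2
f 12 2 3
f 14 16 13
f 17 14 13
f 13 16 15
f 15 17 13
f 14 20 16
f 18 14 17
f 18 20 14
f 16 20 15
f 19 17 15
f 15 20 19
f 19 18 17
f 20 18 19
f 22 21 25
f 22 25 23
f 23 25 26
f 23 26 24
f 25 21 27
f 25 27 26
f 26 27 28
f 26 28 24
f 27 21 29
f 27 29 28
f 28 29 30
f 28 30 24
f 29 21 31
f 29 31 30
f 30 31 32
f 30 32 24
f 31 21 33
f 31 33 32
f 32 33 34
f 32 34 24
f 33 21 35
f 33 35 34
f 34 35 36
f 34 36 24
f 35 21 37
f 35 37 36
f 36 37 38
f 36 38 24
f 37 21 39
f 37 39 38
f 38 39 40
f 38 40 24
f 39 21 41
f 39 41 40
f 40 41 42
f 40 42 24
f 41 21 43
f 41 43 42
f 42 43 44
f 42 44 24
f 43 21 45
f 43 45 44
f 44 45 46
f 44 46 24
f 45 21 47
f 45 47 46
f 46 47 48
f 46 48 24
f 47 21 49
f 47 49 48
f 48 49 50
f 48 50 24
f 49 21 22
f 49 22 50
f 50 22 23
f 50 23 24
f 52 51 55
f 52 55 53
f 53 55 56
f 53 56 54
f 55 51 57
f 55 57 56
f 56 57 58
f 56 58 54
f 57 51 59
f 57 59 58
f 58 59 60
f 58 60 54
f 59 51 61
f 59 61 60
f 60 61 62
f 60 62 54
f 61 51 63
f 61 63 62
f 62 63 64
f 62 64 54
f 63 51 65
f 63 65 64
f 64 65 66
f 64 66 54
f 65 51 67
f 65 67 66
f 66 67 68
f 66 68 54
f 67 51 69
f 67 69 68
f 68 69 70
f 68 70 54
f 69 51 71
f 69 71 70
f 70 71 72
f 70 72 54
f 71 51 52
f 71 52 72
f 72 52 53
f 72 53 54
f 74 73 76
f 74 76 75
f 76 73 77
f 76 77 75
f 77 73 78
f 77 78 75
f 78 73 79
f 78 79 75
f 79 73 80
f 79 80 75
f 80 73 81
f 80 81 75
f 81 73 82
f 81 82 75
f 82 73 83
f 82 83 75
f 83 73 84
f 83 84 75
f 84 73 85
f 84 85 75
f 85 73 86
f 85 86 75
f 86 73 87
f 86 87 75
f 87 73 88
f 87 88 75
f 88 73 74
f 88 74 75

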